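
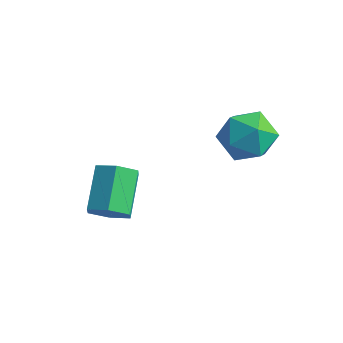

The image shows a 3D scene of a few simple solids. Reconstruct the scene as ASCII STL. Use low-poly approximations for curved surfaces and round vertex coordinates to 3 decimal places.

solid 
facet normal 0.388 -0.731 -0.561
outer loop
vertex -0.414 -4.571 -1.211
vertex -0.664 -4.255 -1.796
vertex -0.016 -4.095 -1.556
endloop
endfacet
facet normal 0.731 -0.125 0.671
outer loop
vertex -0.414 -4.571 -1.211
vertex -0.016 -4.095 -1.556
vertex -1.006 -3.46 -0.359
endloop
endfacet
facet normal 0.731 -0.126 0.671
outer loop
vertex -1.006 -3.46 -0.359
vertex -0.016 -4.095 -1.556
vertex -0.607 -2.984 -0.704
endloop
endfacet
facet normal -0.389 0.732 0.560
outer loop
vertex -1.006 -3.46 -0.359
vertex -0.607 -2.984 -0.704
vertex -1.256 -3.145 -0.944
endloop
endfacet
facet normal 0.388 -0.731 -0.561
outer loop
vertex -0.016 -4.095 -1.556
vertex -0.664 -4.255 -1.796
vertex -0.266 -3.779 -2.141
endloop
endfacet
facet normal 0.851 0.518 -0.084
outer loop
vertex -0.016 -4.095 -1.556
vertex -0.266 -3.779 -2.141
vertex -0.607 -2.984 -0.704
endloop
endfacet
facet normal 0.851 0.519 -0.085
outer loop
vertex -0.607 -2.984 -0.704
vertex -0.266 -3.779 -2.141
vertex -0.858 -2.668 -1.288
endloop
endfacet
facet normal -0.389 0.730 0.562
outer loop
vertex -0.607 -2.984 -0.704
vertex -0.858 -2.668 -1.288
vertex -1.256 -3.145 -0.944
endloop
endfacet
facet normal 0.389 -0.731 -0.560
outer loop
vertex -0.266 -3.779 -2.141
vertex -0.664 -4.255 -1.796
vertex -0.914 -3.94 -2.381
endloop
endfacet
facet normal 0.120 0.644 -0.756
outer loop
vertex -0.266 -3.779 -2.141
vertex -0.914 -3.94 -2.381
vertex -0.858 -2.668 -1.288
endloop
endfacet
facet normal 0.121 0.644 -0.756
outer loop
vertex -0.858 -2.668 -1.288
vertex -0.914 -3.94 -2.381
vertex -1.506 -2.829 -1.529
endloop
endfacet
facet normal -0.390 0.730 0.561
outer loop
vertex -0.858 -2.668 -1.288
vertex -1.506 -2.829 -1.529
vertex -1.256 -3.145 -0.944
endloop
endfacet
facet normal 0.389 -0.732 -0.560
outer loop
vertex -0.914 -3.94 -2.381
vertex -0.664 -4.255 -1.796
vertex -1.313 -4.416 -2.036
endloop
endfacet
facet normal -0.730 0.126 -0.671
outer loop
vertex -0.914 -3.94 -2.381
vertex -1.313 -4.416 -2.036
vertex -1.506 -2.829 -1.529
endloop
endfacet
facet normal -0.731 0.125 -0.671
outer loop
vertex -1.506 -2.829 -1.529
vertex -1.313 -4.416 -2.036
vertex -1.904 -3.305 -1.184
endloop
endfacet
facet normal -0.388 0.731 0.561
outer loop
vertex -1.506 -2.829 -1.529
vertex -1.904 -3.305 -1.184
vertex -1.256 -3.145 -0.944
endloop
endfacet
facet normal 0.389 -0.730 -0.562
outer loop
vertex -1.313 -4.416 -2.036
vertex -0.664 -4.255 -1.796
vertex -1.062 -4.732 -1.452
endloop
endfacet
facet normal -0.851 -0.518 0.085
outer loop
vertex -1.313 -4.416 -2.036
vertex -1.062 -4.732 -1.452
vertex -1.904 -3.305 -1.184
endloop
endfacet
facet normal -0.851 -0.518 0.084
outer loop
vertex -1.904 -3.305 -1.184
vertex -1.062 -4.732 -1.452
vertex -1.654 -3.621 -0.599
endloop
endfacet
facet normal -0.388 0.731 0.561
outer loop
vertex -1.904 -3.305 -1.184
vertex -1.654 -3.621 -0.599
vertex -1.256 -3.145 -0.944
endloop
endfacet
facet normal 0.390 -0.730 -0.561
outer loop
vertex -1.062 -4.732 -1.452
vertex -0.664 -4.255 -1.796
vertex -0.414 -4.571 -1.211
endloop
endfacet
facet normal -0.121 -0.644 0.755
outer loop
vertex -1.062 -4.732 -1.452
vertex -0.414 -4.571 -1.211
vertex -1.654 -3.621 -0.599
endloop
endfacet
facet normal -0.120 -0.644 0.756
outer loop
vertex -1.654 -3.621 -0.599
vertex -0.414 -4.571 -1.211
vertex -1.006 -3.46 -0.359
endloop
endfacet
facet normal -0.389 0.731 0.560
outer loop
vertex -1.654 -3.621 -0.599
vertex -1.006 -3.46 -0.359
vertex -1.256 -3.145 -0.944
endloop
endfacet
facet normal -0.924 -0.127 0.362
outer loop
vertex 0.868 -0.392 0.776
vertex 0.885 -1.307 0.498
vertex 1.194 -1.067 1.371
endloop
endfacet
facet normal -0.571 0.370 0.733
outer loop
vertex 0.868 -0.392 0.776
vertex 1.194 -1.067 1.371
vertex 1.65 -0.228 1.303
endloop
endfacet
facet normal -0.373 0.885 0.279
outer loop
vertex 0.868 -0.392 0.776
vertex 1.65 -0.228 1.303
vertex 1.623 0.049 0.387
endloop
endfacet
facet normal -0.603 0.706 -0.371
outer loop
vertex 0.868 -0.392 0.776
vertex 1.623 0.049 0.387
vertex 1.15 -0.617 -0.11
endloop
endfacet
facet normal -0.944 0.080 -0.321
outer loop
vertex 0.868 -0.392 0.776
vertex 1.15 -0.617 -0.11
vertex 0.885 -1.307 0.498
endloop
endfacet
facet normal 0.020 0.070 0.997
outer loop
vertex 1.65 -0.228 1.303
vertex 1.194 -1.067 1.371
vertex 2.15 -1.043 1.35
endloop
endfacet
facet normal -0.551 -0.734 0.397
outer loop
vertex 1.194 -1.067 1.371
vertex 0.885 -1.307 0.498
vertex 1.677 -1.709 0.853
endloop
endfacet
facet normal -0.584 -0.399 -0.707
outer loop
vertex 0.885 -1.307 0.498
vertex 1.15 -0.617 -0.11
vertex 1.65 -1.432 -0.063
endloop
endfacet
facet normal -0.033 0.613 -0.790
outer loop
vertex 1.15 -0.617 -0.11
vertex 1.623 0.049 0.387
vertex 2.106 -0.593 -0.131
endloop
endfacet
facet normal 0.340 0.903 0.263
outer loop
vertex 1.623 0.049 0.387
vertex 1.65 -0.228 1.303
vertex 2.415 -0.353 0.742
endloop
endfacet
facet normal 0.603 -0.706 0.371
outer loop
vertex 2.432 -1.268 0.464
vertex 2.15 -1.043 1.35
vertex 1.677 -1.709 0.853
endloop
endfacet
facet normal 0.373 -0.885 -0.279
outer loop
vertex 2.432 -1.268 0.464
vertex 1.677 -1.709 0.853
vertex 1.65 -1.432 -0.063
endloop
endfacet
facet normal 0.571 -0.370 -0.733
outer loop
vertex 2.432 -1.268 0.464
vertex 1.65 -1.432 -0.063
vertex 2.106 -0.593 -0.131
endloop
endfacet
facet normal 0.924 0.127 -0.362
outer loop
vertex 2.432 -1.268 0.464
vertex 2.106 -0.593 -0.131
vertex 2.415 -0.353 0.742
endloop
endfacet
facet normal 0.944 -0.080 0.321
outer loop
vertex 2.432 -1.268 0.464
vertex 2.415 -0.353 0.742
vertex 2.15 -1.043 1.35
endloop
endfacet
facet normal 0.033 -0.613 0.790
outer loop
vertex 1.677 -1.709 0.853
vertex 2.15 -1.043 1.35
vertex 1.194 -1.067 1.371
endloop
endfacet
facet normal -0.340 -0.903 -0.263
outer loop
vertex 1.65 -1.432 -0.063
vertex 1.677 -1.709 0.853
vertex 0.885 -1.307 0.498
endloop
endfacet
facet normal -0.020 -0.070 -0.997
outer loop
vertex 2.106 -0.593 -0.131
vertex 1.65 -1.432 -0.063
vertex 1.15 -0.617 -0.11
endloop
endfacet
facet normal 0.551 0.734 -0.397
outer loop
vertex 2.415 -0.353 0.742
vertex 2.106 -0.593 -0.131
vertex 1.623 0.049 0.387
endloop
endfacet
facet normal 0.584 0.399 0.707
outer loop
vertex 2.15 -1.043 1.35
vertex 2.415 -0.353 0.742
vertex 1.65 -0.228 1.303
endloop
endfacet

endsolid


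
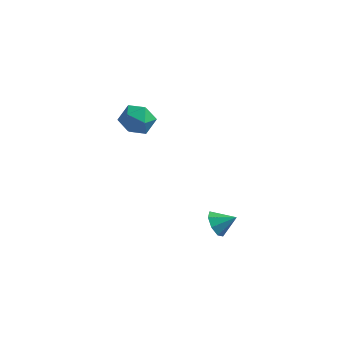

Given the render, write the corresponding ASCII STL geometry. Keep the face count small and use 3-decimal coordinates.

solid 
facet normal -0.506 0.832 0.230
outer loop
vertex -3.666 2.357 0.598
vertex -3.62 2.111 1.587
vertex -2.882 2.676 1.167
endloop
endfacet
facet normal -0.115 0.926 -0.361
outer loop
vertex -3.666 2.357 0.598
vertex -2.882 2.676 1.167
vertex -2.719 2.328 0.222
endloop
endfacet
facet normal -0.320 0.438 -0.840
outer loop
vertex -3.666 2.357 0.598
vertex -2.719 2.328 0.222
vertex -3.356 1.549 0.058
endloop
endfacet
facet normal -0.837 0.043 -0.545
outer loop
vertex -3.666 2.357 0.598
vertex -3.356 1.549 0.058
vertex -3.913 1.415 0.902
endloop
endfacet
facet normal -0.951 0.287 0.116
outer loop
vertex -3.666 2.357 0.598
vertex -3.913 1.415 0.902
vertex -3.62 2.111 1.587
endloop
endfacet
facet normal 0.568 0.799 -0.196
outer loop
vertex -2.719 2.328 0.222
vertex -2.882 2.676 1.167
vertex -2.087 2.065 0.978
endloop
endfacet
facet normal -0.063 0.647 0.759
outer loop
vertex -2.882 2.676 1.167
vertex -3.62 2.111 1.587
vertex -2.644 1.931 1.822
endloop
endfacet
facet normal -0.784 -0.235 0.574
outer loop
vertex -3.62 2.111 1.587
vertex -3.913 1.415 0.902
vertex -3.281 1.152 1.658
endloop
endfacet
facet normal -0.600 -0.628 -0.496
outer loop
vertex -3.913 1.415 0.902
vertex -3.356 1.549 0.058
vertex -3.118 0.804 0.713
endloop
endfacet
facet normal 0.236 0.012 -0.972
outer loop
vertex -3.356 1.549 0.058
vertex -2.719 2.328 0.222
vertex -2.38 1.369 0.293
endloop
endfacet
facet normal 0.837 -0.043 0.545
outer loop
vertex -2.334 1.123 1.282
vertex -2.087 2.065 0.978
vertex -2.644 1.931 1.822
endloop
endfacet
facet normal 0.320 -0.438 0.840
outer loop
vertex -2.334 1.123 1.282
vertex -2.644 1.931 1.822
vertex -3.281 1.152 1.658
endloop
endfacet
facet normal 0.115 -0.926 0.361
outer loop
vertex -2.334 1.123 1.282
vertex -3.281 1.152 1.658
vertex -3.118 0.804 0.713
endloop
endfacet
facet normal 0.506 -0.832 -0.230
outer loop
vertex -2.334 1.123 1.282
vertex -3.118 0.804 0.713
vertex -2.38 1.369 0.293
endloop
endfacet
facet normal 0.951 -0.287 -0.116
outer loop
vertex -2.334 1.123 1.282
vertex -2.38 1.369 0.293
vertex -2.087 2.065 0.978
endloop
endfacet
facet normal 0.600 0.628 0.496
outer loop
vertex -2.644 1.931 1.822
vertex -2.087 2.065 0.978
vertex -2.882 2.676 1.167
endloop
endfacet
facet normal -0.236 -0.012 0.972
outer loop
vertex -3.281 1.152 1.658
vertex -2.644 1.931 1.822
vertex -3.62 2.111 1.587
endloop
endfacet
facet normal -0.568 -0.799 0.196
outer loop
vertex -3.118 0.804 0.713
vertex -3.281 1.152 1.658
vertex -3.913 1.415 0.902
endloop
endfacet
facet normal 0.063 -0.647 -0.759
outer loop
vertex -2.38 1.369 0.293
vertex -3.118 0.804 0.713
vertex -3.356 1.549 0.058
endloop
endfacet
facet normal 0.784 0.235 -0.574
outer loop
vertex -2.087 2.065 0.978
vertex -2.38 1.369 0.293
vertex -2.719 2.328 0.222
endloop
endfacet
facet normal -0.829 -0.237 -0.506
outer loop
vertex 3.627 -4.134 -1.374
vertex 3.202 -3.888 -0.793
vertex 3.493 -3.569 -1.419
endloop
endfacet
facet normal 0.879 0.173 -0.444
outer loop
vertex 3.627 -4.134 -1.374
vertex 3.493 -3.569 -1.419
vertex 4.098 -3.632 -0.247
endloop
endfacet
facet normal -0.830 -0.236 -0.506
outer loop
vertex 3.493 -3.569 -1.419
vertex 3.202 -3.888 -0.793
vertex 3.19 -3.191 -1.098
endloop
endfacet
facet normal 0.619 0.734 -0.280
outer loop
vertex 3.493 -3.569 -1.419
vertex 3.19 -3.191 -1.098
vertex 4.098 -3.632 -0.247
endloop
endfacet
facet normal -0.829 -0.236 -0.507
outer loop
vertex 3.19 -3.191 -1.098
vertex 3.202 -3.888 -0.793
vertex 2.893 -3.221 -0.598
endloop
endfacet
facet normal 0.260 0.942 0.211
outer loop
vertex 3.19 -3.191 -1.098
vertex 2.893 -3.221 -0.598
vertex 4.098 -3.632 -0.247
endloop
endfacet
facet normal -0.829 -0.236 -0.506
outer loop
vertex 2.893 -3.221 -0.598
vertex 3.202 -3.888 -0.793
vertex 2.778 -3.642 -0.213
endloop
endfacet
facet normal 0.014 0.673 0.740
outer loop
vertex 2.893 -3.221 -0.598
vertex 2.778 -3.642 -0.213
vertex 4.098 -3.632 -0.247
endloop
endfacet
facet normal -0.829 -0.236 -0.506
outer loop
vertex 2.778 -3.642 -0.213
vertex 3.202 -3.888 -0.793
vertex 2.911 -4.206 -0.168
endloop
endfacet
facet normal 0.025 0.085 0.996
outer loop
vertex 2.778 -3.642 -0.213
vertex 2.911 -4.206 -0.168
vertex 4.098 -3.632 -0.247
endloop
endfacet
facet normal -0.829 -0.237 -0.506
outer loop
vertex 2.911 -4.206 -0.168
vertex 3.202 -3.888 -0.793
vertex 3.215 -4.584 -0.489
endloop
endfacet
facet normal 0.286 -0.476 0.832
outer loop
vertex 2.911 -4.206 -0.168
vertex 3.215 -4.584 -0.489
vertex 4.098 -3.632 -0.247
endloop
endfacet
facet normal -0.830 -0.236 -0.505
outer loop
vertex 3.215 -4.584 -0.489
vertex 3.202 -3.888 -0.793
vertex 3.511 -4.554 -0.989
endloop
endfacet
facet normal 0.645 -0.684 0.341
outer loop
vertex 3.215 -4.584 -0.489
vertex 3.511 -4.554 -0.989
vertex 4.098 -3.632 -0.247
endloop
endfacet
facet normal -0.829 -0.236 -0.507
outer loop
vertex 3.511 -4.554 -0.989
vertex 3.202 -3.888 -0.793
vertex 3.627 -4.134 -1.374
endloop
endfacet
facet normal 0.890 -0.417 -0.186
outer loop
vertex 3.511 -4.554 -0.989
vertex 3.627 -4.134 -1.374
vertex 4.098 -3.632 -0.247
endloop
endfacet

endsolid


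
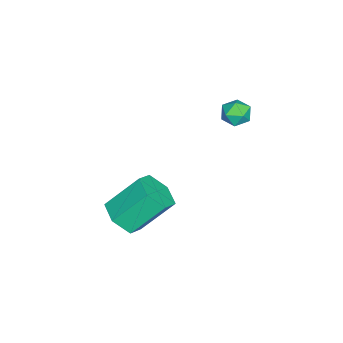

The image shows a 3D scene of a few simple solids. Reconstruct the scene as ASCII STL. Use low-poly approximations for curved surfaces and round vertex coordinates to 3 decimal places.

solid 
facet normal -0.484 0.271 0.832
outer loop
vertex -2.205 1.95 2.257
vertex -2.552 1.312 2.263
vertex -1.918 1.383 2.609
endloop
endfacet
facet normal 0.160 0.578 0.800
outer loop
vertex -2.205 1.95 2.257
vertex -1.918 1.383 2.609
vertex -1.494 1.817 2.211
endloop
endfacet
facet normal 0.193 0.961 0.199
outer loop
vertex -2.205 1.95 2.257
vertex -1.494 1.817 2.211
vertex -1.865 2.014 1.62
endloop
endfacet
facet normal -0.431 0.891 -0.141
outer loop
vertex -2.205 1.95 2.257
vertex -1.865 2.014 1.62
vertex -2.52 1.702 1.652
endloop
endfacet
facet normal -0.849 0.464 0.252
outer loop
vertex -2.205 1.95 2.257
vertex -2.52 1.702 1.652
vertex -2.552 1.312 2.263
endloop
endfacet
facet normal 0.649 0.061 0.758
outer loop
vertex -1.494 1.817 2.211
vertex -1.918 1.383 2.609
vertex -1.4 1.098 2.188
endloop
endfacet
facet normal -0.393 -0.437 0.809
outer loop
vertex -1.918 1.383 2.609
vertex -2.552 1.312 2.263
vertex -2.055 0.786 2.22
endloop
endfacet
facet normal -0.984 -0.124 -0.131
outer loop
vertex -2.552 1.312 2.263
vertex -2.52 1.702 1.652
vertex -2.426 0.983 1.629
endloop
endfacet
facet normal -0.308 0.568 -0.763
outer loop
vertex -2.52 1.702 1.652
vertex -1.865 2.014 1.62
vertex -2.002 1.417 1.231
endloop
endfacet
facet normal 0.701 0.680 -0.214
outer loop
vertex -1.865 2.014 1.62
vertex -1.494 1.817 2.211
vertex -1.368 1.488 1.577
endloop
endfacet
facet normal 0.431 -0.891 0.141
outer loop
vertex -1.715 0.85 1.583
vertex -1.4 1.098 2.188
vertex -2.055 0.786 2.22
endloop
endfacet
facet normal -0.193 -0.961 -0.199
outer loop
vertex -1.715 0.85 1.583
vertex -2.055 0.786 2.22
vertex -2.426 0.983 1.629
endloop
endfacet
facet normal -0.160 -0.578 -0.800
outer loop
vertex -1.715 0.85 1.583
vertex -2.426 0.983 1.629
vertex -2.002 1.417 1.231
endloop
endfacet
facet normal 0.484 -0.271 -0.832
outer loop
vertex -1.715 0.85 1.583
vertex -2.002 1.417 1.231
vertex -1.368 1.488 1.577
endloop
endfacet
facet normal 0.849 -0.464 -0.252
outer loop
vertex -1.715 0.85 1.583
vertex -1.368 1.488 1.577
vertex -1.4 1.098 2.188
endloop
endfacet
facet normal 0.308 -0.568 0.763
outer loop
vertex -2.055 0.786 2.22
vertex -1.4 1.098 2.188
vertex -1.918 1.383 2.609
endloop
endfacet
facet normal -0.701 -0.680 0.214
outer loop
vertex -2.426 0.983 1.629
vertex -2.055 0.786 2.22
vertex -2.552 1.312 2.263
endloop
endfacet
facet normal -0.649 -0.061 -0.758
outer loop
vertex -2.002 1.417 1.231
vertex -2.426 0.983 1.629
vertex -2.52 1.702 1.652
endloop
endfacet
facet normal 0.393 0.437 -0.809
outer loop
vertex -1.368 1.488 1.577
vertex -2.002 1.417 1.231
vertex -1.865 2.014 1.62
endloop
endfacet
facet normal 0.984 0.124 0.131
outer loop
vertex -1.4 1.098 2.188
vertex -1.368 1.488 1.577
vertex -1.494 1.817 2.211
endloop
endfacet
facet normal 0.290 -0.629 -0.721
outer loop
vertex 1.655 -2.927 -3.134
vertex 0.779 -2.731 -3.657
vertex 1.625 -2.15 -3.824
endloop
endfacet
facet normal 0.957 0.213 0.198
outer loop
vertex 1.655 -2.927 -3.134
vertex 1.625 -2.15 -3.824
vertex 1.038 -1.585 -1.599
endloop
endfacet
facet normal 0.957 0.213 0.198
outer loop
vertex 1.038 -1.585 -1.599
vertex 1.625 -2.15 -3.824
vertex 1.008 -0.809 -2.289
endloop
endfacet
facet normal -0.290 0.630 0.721
outer loop
vertex 1.038 -1.585 -1.599
vertex 1.008 -0.809 -2.289
vertex 0.161 -1.389 -2.123
endloop
endfacet
facet normal 0.290 -0.629 -0.721
outer loop
vertex 1.625 -2.15 -3.824
vertex 0.779 -2.731 -3.657
vertex 0.748 -1.954 -4.348
endloop
endfacet
facet normal 0.453 0.754 -0.476
outer loop
vertex 1.625 -2.15 -3.824
vertex 0.748 -1.954 -4.348
vertex 1.008 -0.809 -2.289
endloop
endfacet
facet normal 0.453 0.754 -0.476
outer loop
vertex 1.008 -0.809 -2.289
vertex 0.748 -1.954 -4.348
vertex 0.131 -0.613 -2.813
endloop
endfacet
facet normal -0.290 0.630 0.721
outer loop
vertex 1.008 -0.809 -2.289
vertex 0.131 -0.613 -2.813
vertex 0.161 -1.389 -2.123
endloop
endfacet
facet normal 0.290 -0.629 -0.721
outer loop
vertex 0.748 -1.954 -4.348
vertex 0.779 -2.731 -3.657
vertex -0.098 -2.535 -4.181
endloop
endfacet
facet normal -0.504 0.540 -0.674
outer loop
vertex 0.748 -1.954 -4.348
vertex -0.098 -2.535 -4.181
vertex 0.131 -0.613 -2.813
endloop
endfacet
facet normal -0.503 0.540 -0.674
outer loop
vertex 0.131 -0.613 -2.813
vertex -0.098 -2.535 -4.181
vertex -0.715 -1.193 -2.646
endloop
endfacet
facet normal -0.289 0.630 0.721
outer loop
vertex 0.131 -0.613 -2.813
vertex -0.715 -1.193 -2.646
vertex 0.161 -1.389 -2.123
endloop
endfacet
facet normal 0.290 -0.630 -0.721
outer loop
vertex -0.098 -2.535 -4.181
vertex 0.779 -2.731 -3.657
vertex -0.068 -3.311 -3.491
endloop
endfacet
facet normal -0.957 -0.213 -0.198
outer loop
vertex -0.098 -2.535 -4.181
vertex -0.068 -3.311 -3.491
vertex -0.715 -1.193 -2.646
endloop
endfacet
facet normal -0.957 -0.213 -0.198
outer loop
vertex -0.715 -1.193 -2.646
vertex -0.068 -3.311 -3.491
vertex -0.685 -1.97 -1.956
endloop
endfacet
facet normal -0.290 0.629 0.721
outer loop
vertex -0.715 -1.193 -2.646
vertex -0.685 -1.97 -1.956
vertex 0.161 -1.389 -2.123
endloop
endfacet
facet normal 0.290 -0.630 -0.721
outer loop
vertex -0.068 -3.311 -3.491
vertex 0.779 -2.731 -3.657
vertex 0.809 -3.507 -2.967
endloop
endfacet
facet normal -0.453 -0.754 0.476
outer loop
vertex -0.068 -3.311 -3.491
vertex 0.809 -3.507 -2.967
vertex -0.685 -1.97 -1.956
endloop
endfacet
facet normal -0.453 -0.754 0.476
outer loop
vertex -0.685 -1.97 -1.956
vertex 0.809 -3.507 -2.967
vertex 0.192 -2.166 -1.432
endloop
endfacet
facet normal -0.290 0.629 0.721
outer loop
vertex -0.685 -1.97 -1.956
vertex 0.192 -2.166 -1.432
vertex 0.161 -1.389 -2.123
endloop
endfacet
facet normal 0.289 -0.630 -0.721
outer loop
vertex 0.809 -3.507 -2.967
vertex 0.779 -2.731 -3.657
vertex 1.655 -2.927 -3.134
endloop
endfacet
facet normal 0.503 -0.540 0.674
outer loop
vertex 0.809 -3.507 -2.967
vertex 1.655 -2.927 -3.134
vertex 0.192 -2.166 -1.432
endloop
endfacet
facet normal 0.504 -0.540 0.674
outer loop
vertex 0.192 -2.166 -1.432
vertex 1.655 -2.927 -3.134
vertex 1.038 -1.585 -1.599
endloop
endfacet
facet normal -0.290 0.629 0.721
outer loop
vertex 0.192 -2.166 -1.432
vertex 1.038 -1.585 -1.599
vertex 0.161 -1.389 -2.123
endloop
endfacet

endsolid


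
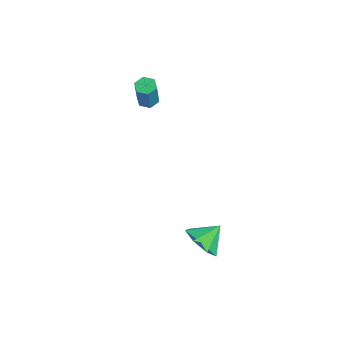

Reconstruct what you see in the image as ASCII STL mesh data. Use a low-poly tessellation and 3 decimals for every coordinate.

solid 
facet normal -0.116 -0.784 -0.610
outer loop
vertex 4.524 -0.38 -4.306
vertex 3.648 -0.562 -3.905
vertex 3.861 0.005 -4.675
endloop
endfacet
facet normal 0.568 0.802 -0.184
outer loop
vertex 4.524 -0.38 -4.306
vertex 3.861 0.005 -4.675
vertex 3.792 0.402 -3.155
endloop
endfacet
facet normal -0.116 -0.784 -0.610
outer loop
vertex 3.861 0.005 -4.675
vertex 3.648 -0.562 -3.905
vertex 3.039 -0.037 -4.464
endloop
endfacet
facet normal -0.115 0.960 -0.256
outer loop
vertex 3.861 0.005 -4.675
vertex 3.039 -0.037 -4.464
vertex 3.792 0.402 -3.155
endloop
endfacet
facet normal -0.117 -0.784 -0.609
outer loop
vertex 3.039 -0.037 -4.464
vertex 3.648 -0.562 -3.905
vertex 2.675 -0.474 -3.832
endloop
endfacet
facet normal -0.660 0.740 0.131
outer loop
vertex 3.039 -0.037 -4.464
vertex 2.675 -0.474 -3.832
vertex 3.792 0.402 -3.155
endloop
endfacet
facet normal -0.117 -0.784 -0.610
outer loop
vertex 2.675 -0.474 -3.832
vertex 3.648 -0.562 -3.905
vertex 3.044 -0.978 -3.255
endloop
endfacet
facet normal -0.658 0.307 0.688
outer loop
vertex 2.675 -0.474 -3.832
vertex 3.044 -0.978 -3.255
vertex 3.792 0.402 -3.155
endloop
endfacet
facet normal -0.116 -0.784 -0.610
outer loop
vertex 3.044 -0.978 -3.255
vertex 3.648 -0.562 -3.905
vertex 3.869 -1.169 -3.167
endloop
endfacet
facet normal -0.109 -0.013 0.994
outer loop
vertex 3.044 -0.978 -3.255
vertex 3.869 -1.169 -3.167
vertex 3.792 0.402 -3.155
endloop
endfacet
facet normal -0.116 -0.784 -0.610
outer loop
vertex 3.869 -1.169 -3.167
vertex 3.648 -0.562 -3.905
vertex 4.527 -0.902 -3.635
endloop
endfacet
facet normal 0.574 0.022 0.819
outer loop
vertex 3.869 -1.169 -3.167
vertex 4.527 -0.902 -3.635
vertex 3.792 0.402 -3.155
endloop
endfacet
facet normal -0.116 -0.784 -0.610
outer loop
vertex 4.527 -0.902 -3.635
vertex 3.648 -0.562 -3.905
vertex 4.524 -0.38 -4.306
endloop
endfacet
facet normal 0.875 0.384 0.295
outer loop
vertex 4.527 -0.902 -3.635
vertex 4.524 -0.38 -4.306
vertex 3.792 0.402 -3.155
endloop
endfacet
facet normal -0.212 0.229 -0.950
outer loop
vertex -1.696 1.147 1.092
vertex -2.127 0.839 1.114
vertex -2.161 1.352 1.245
endloop
endfacet
facet normal 0.433 0.894 0.118
outer loop
vertex -1.696 1.147 1.092
vertex -2.161 1.352 1.245
vertex -1.362 0.788 2.583
endloop
endfacet
facet normal 0.434 0.893 0.118
outer loop
vertex -1.362 0.788 2.583
vertex -2.161 1.352 1.245
vertex -1.826 0.993 2.736
endloop
endfacet
facet normal 0.213 -0.228 0.950
outer loop
vertex -1.362 0.788 2.583
vertex -1.826 0.993 2.736
vertex -1.793 0.481 2.606
endloop
endfacet
facet normal -0.214 0.228 -0.950
outer loop
vertex -2.161 1.352 1.245
vertex -2.127 0.839 1.114
vertex -2.591 1.044 1.268
endloop
endfacet
facet normal -0.543 0.781 0.310
outer loop
vertex -2.161 1.352 1.245
vertex -2.591 1.044 1.268
vertex -1.826 0.993 2.736
endloop
endfacet
facet normal -0.541 0.782 0.309
outer loop
vertex -1.826 0.993 2.736
vertex -2.591 1.044 1.268
vertex -2.257 0.686 2.759
endloop
endfacet
facet normal 0.213 -0.228 0.950
outer loop
vertex -1.826 0.993 2.736
vertex -2.257 0.686 2.759
vertex -1.793 0.481 2.606
endloop
endfacet
facet normal -0.214 0.229 -0.950
outer loop
vertex -2.591 1.044 1.268
vertex -2.127 0.839 1.114
vertex -2.558 0.532 1.137
endloop
endfacet
facet normal -0.975 -0.112 0.192
outer loop
vertex -2.591 1.044 1.268
vertex -2.558 0.532 1.137
vertex -2.257 0.686 2.759
endloop
endfacet
facet normal -0.975 -0.112 0.192
outer loop
vertex -2.257 0.686 2.759
vertex -2.558 0.532 1.137
vertex -2.224 0.173 2.628
endloop
endfacet
facet normal 0.212 -0.229 0.950
outer loop
vertex -2.257 0.686 2.759
vertex -2.224 0.173 2.628
vertex -1.793 0.481 2.606
endloop
endfacet
facet normal -0.213 0.228 -0.950
outer loop
vertex -2.558 0.532 1.137
vertex -2.127 0.839 1.114
vertex -2.094 0.327 0.984
endloop
endfacet
facet normal -0.434 -0.893 -0.118
outer loop
vertex -2.558 0.532 1.137
vertex -2.094 0.327 0.984
vertex -2.224 0.173 2.628
endloop
endfacet
facet normal -0.433 -0.894 -0.118
outer loop
vertex -2.224 0.173 2.628
vertex -2.094 0.327 0.984
vertex -1.759 -0.032 2.475
endloop
endfacet
facet normal 0.212 -0.229 0.950
outer loop
vertex -2.224 0.173 2.628
vertex -1.759 -0.032 2.475
vertex -1.793 0.481 2.606
endloop
endfacet
facet normal -0.213 0.228 -0.950
outer loop
vertex -2.094 0.327 0.984
vertex -2.127 0.839 1.114
vertex -1.663 0.634 0.961
endloop
endfacet
facet normal 0.541 -0.782 -0.310
outer loop
vertex -2.094 0.327 0.984
vertex -1.663 0.634 0.961
vertex -1.759 -0.032 2.475
endloop
endfacet
facet normal 0.543 -0.781 -0.309
outer loop
vertex -1.759 -0.032 2.475
vertex -1.663 0.634 0.961
vertex -1.329 0.276 2.452
endloop
endfacet
facet normal 0.214 -0.228 0.950
outer loop
vertex -1.759 -0.032 2.475
vertex -1.329 0.276 2.452
vertex -1.793 0.481 2.606
endloop
endfacet
facet normal -0.212 0.229 -0.950
outer loop
vertex -1.663 0.634 0.961
vertex -2.127 0.839 1.114
vertex -1.696 1.147 1.092
endloop
endfacet
facet normal 0.975 0.112 -0.192
outer loop
vertex -1.663 0.634 0.961
vertex -1.696 1.147 1.092
vertex -1.329 0.276 2.452
endloop
endfacet
facet normal 0.975 0.112 -0.192
outer loop
vertex -1.329 0.276 2.452
vertex -1.696 1.147 1.092
vertex -1.362 0.788 2.583
endloop
endfacet
facet normal 0.214 -0.229 0.950
outer loop
vertex -1.329 0.276 2.452
vertex -1.362 0.788 2.583
vertex -1.793 0.481 2.606
endloop
endfacet

endsolid


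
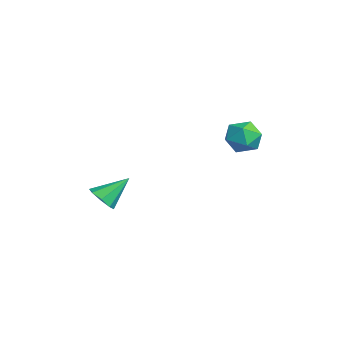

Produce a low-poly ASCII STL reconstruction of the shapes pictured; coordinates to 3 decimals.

solid 
facet normal -0.058 -0.152 0.987
outer loop
vertex -1.874 3.933 3.946
vertex -1.948 3.126 3.817
vertex -1.205 3.46 3.912
endloop
endfacet
facet normal 0.342 0.423 0.839
outer loop
vertex -1.874 3.933 3.946
vertex -1.205 3.46 3.912
vertex -1.208 4.193 3.544
endloop
endfacet
facet normal -0.061 0.881 0.469
outer loop
vertex -1.874 3.933 3.946
vertex -1.208 4.193 3.544
vertex -1.953 4.312 3.223
endloop
endfacet
facet normal -0.709 0.590 0.387
outer loop
vertex -1.874 3.933 3.946
vertex -1.953 4.312 3.223
vertex -2.41 3.652 3.392
endloop
endfacet
facet normal -0.705 -0.048 0.707
outer loop
vertex -1.874 3.933 3.946
vertex -2.41 3.652 3.392
vertex -1.948 3.126 3.817
endloop
endfacet
facet normal 0.881 0.215 0.422
outer loop
vertex -1.208 4.193 3.544
vertex -1.205 3.46 3.912
vertex -0.87 3.548 3.168
endloop
endfacet
facet normal 0.236 -0.713 0.660
outer loop
vertex -1.205 3.46 3.912
vertex -1.948 3.126 3.817
vertex -1.327 2.888 3.337
endloop
endfacet
facet normal -0.812 -0.546 0.207
outer loop
vertex -1.948 3.126 3.817
vertex -2.41 3.652 3.392
vertex -2.072 3.007 3.016
endloop
endfacet
facet normal -0.817 0.486 -0.310
outer loop
vertex -2.41 3.652 3.392
vertex -1.953 4.312 3.223
vertex -2.075 3.74 2.648
endloop
endfacet
facet normal 0.229 0.957 -0.178
outer loop
vertex -1.953 4.312 3.223
vertex -1.208 4.193 3.544
vertex -1.332 4.074 2.743
endloop
endfacet
facet normal 0.709 -0.590 -0.387
outer loop
vertex -1.406 3.267 2.614
vertex -0.87 3.548 3.168
vertex -1.327 2.888 3.337
endloop
endfacet
facet normal 0.061 -0.881 -0.469
outer loop
vertex -1.406 3.267 2.614
vertex -1.327 2.888 3.337
vertex -2.072 3.007 3.016
endloop
endfacet
facet normal -0.342 -0.423 -0.839
outer loop
vertex -1.406 3.267 2.614
vertex -2.072 3.007 3.016
vertex -2.075 3.74 2.648
endloop
endfacet
facet normal 0.058 0.152 -0.987
outer loop
vertex -1.406 3.267 2.614
vertex -2.075 3.74 2.648
vertex -1.332 4.074 2.743
endloop
endfacet
facet normal 0.705 0.048 -0.707
outer loop
vertex -1.406 3.267 2.614
vertex -1.332 4.074 2.743
vertex -0.87 3.548 3.168
endloop
endfacet
facet normal 0.817 -0.486 0.310
outer loop
vertex -1.327 2.888 3.337
vertex -0.87 3.548 3.168
vertex -1.205 3.46 3.912
endloop
endfacet
facet normal -0.229 -0.957 0.178
outer loop
vertex -2.072 3.007 3.016
vertex -1.327 2.888 3.337
vertex -1.948 3.126 3.817
endloop
endfacet
facet normal -0.881 -0.215 -0.422
outer loop
vertex -2.075 3.74 2.648
vertex -2.072 3.007 3.016
vertex -2.41 3.652 3.392
endloop
endfacet
facet normal -0.236 0.713 -0.660
outer loop
vertex -1.332 4.074 2.743
vertex -2.075 3.74 2.648
vertex -1.953 4.312 3.223
endloop
endfacet
facet normal 0.812 0.546 -0.207
outer loop
vertex -0.87 3.548 3.168
vertex -1.332 4.074 2.743
vertex -1.208 4.193 3.544
endloop
endfacet
facet normal 0.094 -0.754 -0.650
outer loop
vertex -2.385 -1.666 0.138
vertex -2.992 -1.527 -0.111
vertex -2.367 -1.33 -0.249
endloop
endfacet
facet normal 0.878 0.340 0.336
outer loop
vertex -2.385 -1.666 0.138
vertex -2.367 -1.33 -0.249
vertex -3.128 -0.433 0.831
endloop
endfacet
facet normal 0.095 -0.755 -0.649
outer loop
vertex -2.367 -1.33 -0.249
vertex -2.992 -1.527 -0.111
vertex -2.715 -1.11 -0.556
endloop
endfacet
facet normal 0.634 0.753 -0.179
outer loop
vertex -2.367 -1.33 -0.249
vertex -2.715 -1.11 -0.556
vertex -3.128 -0.433 0.831
endloop
endfacet
facet normal 0.094 -0.755 -0.649
outer loop
vertex -2.715 -1.11 -0.556
vertex -2.992 -1.527 -0.111
vertex -3.225 -1.135 -0.601
endloop
endfacet
facet normal -0.005 0.898 -0.440
outer loop
vertex -2.715 -1.11 -0.556
vertex -3.225 -1.135 -0.601
vertex -3.128 -0.433 0.831
endloop
endfacet
facet normal 0.093 -0.755 -0.649
outer loop
vertex -3.225 -1.135 -0.601
vertex -2.992 -1.527 -0.111
vertex -3.599 -1.389 -0.359
endloop
endfacet
facet normal -0.660 0.691 -0.294
outer loop
vertex -3.225 -1.135 -0.601
vertex -3.599 -1.389 -0.359
vertex -3.128 -0.433 0.831
endloop
endfacet
facet normal 0.094 -0.754 -0.650
outer loop
vertex -3.599 -1.389 -0.359
vertex -2.992 -1.527 -0.111
vertex -3.617 -1.725 0.028
endloop
endfacet
facet normal -0.952 0.252 0.174
outer loop
vertex -3.599 -1.389 -0.359
vertex -3.617 -1.725 0.028
vertex -3.128 -0.433 0.831
endloop
endfacet
facet normal 0.095 -0.756 -0.648
outer loop
vertex -3.617 -1.725 0.028
vertex -2.992 -1.527 -0.111
vertex -3.269 -1.944 0.335
endloop
endfacet
facet normal -0.708 -0.160 0.688
outer loop
vertex -3.617 -1.725 0.028
vertex -3.269 -1.944 0.335
vertex -3.128 -0.433 0.831
endloop
endfacet
facet normal 0.093 -0.755 -0.649
outer loop
vertex -3.269 -1.944 0.335
vertex -2.992 -1.527 -0.111
vertex -2.759 -1.92 0.38
endloop
endfacet
facet normal -0.069 -0.305 0.950
outer loop
vertex -3.269 -1.944 0.335
vertex -2.759 -1.92 0.38
vertex -3.128 -0.433 0.831
endloop
endfacet
facet normal 0.093 -0.755 -0.649
outer loop
vertex -2.759 -1.92 0.38
vertex -2.992 -1.527 -0.111
vertex -2.385 -1.666 0.138
endloop
endfacet
facet normal 0.587 -0.098 0.804
outer loop
vertex -2.759 -1.92 0.38
vertex -2.385 -1.666 0.138
vertex -3.128 -0.433 0.831
endloop
endfacet

endsolid


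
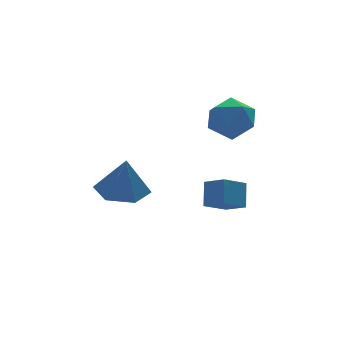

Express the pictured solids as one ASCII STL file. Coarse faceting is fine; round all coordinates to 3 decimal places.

solid 
facet normal -0.045 0.147 -0.988
outer loop
vertex -2.397 2.768 0.394
vertex -3.234 2.241 0.354
vertex -3.272 3.219 0.501
endloop
endfacet
facet normal 0.427 0.691 0.583
outer loop
vertex -2.397 2.768 0.394
vertex -3.272 3.219 0.501
vertex -3.166 2.019 1.846
endloop
endfacet
facet normal -0.045 0.147 -0.988
outer loop
vertex -3.272 3.219 0.501
vertex -3.234 2.241 0.354
vertex -4.109 2.692 0.461
endloop
endfacet
facet normal -0.440 0.652 0.617
outer loop
vertex -3.272 3.219 0.501
vertex -4.109 2.692 0.461
vertex -3.166 2.019 1.846
endloop
endfacet
facet normal -0.045 0.147 -0.988
outer loop
vertex -4.109 2.692 0.461
vertex -3.234 2.241 0.354
vertex -4.072 1.714 0.314
endloop
endfacet
facet normal -0.846 -0.110 0.522
outer loop
vertex -4.109 2.692 0.461
vertex -4.072 1.714 0.314
vertex -3.166 2.019 1.846
endloop
endfacet
facet normal -0.045 0.147 -0.988
outer loop
vertex -4.072 1.714 0.314
vertex -3.234 2.241 0.354
vertex -3.197 1.262 0.207
endloop
endfacet
facet normal -0.384 -0.836 0.393
outer loop
vertex -4.072 1.714 0.314
vertex -3.197 1.262 0.207
vertex -3.166 2.019 1.846
endloop
endfacet
facet normal -0.045 0.147 -0.988
outer loop
vertex -3.197 1.262 0.207
vertex -3.234 2.241 0.354
vertex -2.36 1.79 0.247
endloop
endfacet
facet normal 0.486 -0.797 0.359
outer loop
vertex -3.197 1.262 0.207
vertex -2.36 1.79 0.247
vertex -3.166 2.019 1.846
endloop
endfacet
facet normal -0.045 0.147 -0.988
outer loop
vertex -2.36 1.79 0.247
vertex -3.234 2.241 0.354
vertex -2.397 2.768 0.394
endloop
endfacet
facet normal 0.890 -0.035 0.454
outer loop
vertex -2.36 1.79 0.247
vertex -2.397 2.768 0.394
vertex -3.166 2.019 1.846
endloop
endfacet
facet normal -0.891 0.393 0.225
outer loop
vertex 0.273 2.761 3.168
vertex -0.165 1.997 2.768
vertex 0.067 1.985 3.707
endloop
endfacet
facet normal -0.398 0.592 0.701
outer loop
vertex 0.273 2.761 3.168
vertex 0.067 1.985 3.707
vertex 0.918 2.434 3.811
endloop
endfacet
facet normal 0.124 0.929 0.348
outer loop
vertex 0.273 2.761 3.168
vertex 0.918 2.434 3.811
vertex 1.212 2.723 2.936
endloop
endfacet
facet normal -0.047 0.938 -0.344
outer loop
vertex 0.273 2.761 3.168
vertex 1.212 2.723 2.936
vertex 0.542 2.453 2.291
endloop
endfacet
facet normal -0.675 0.607 -0.420
outer loop
vertex 0.273 2.761 3.168
vertex 0.542 2.453 2.291
vertex -0.165 1.997 2.768
endloop
endfacet
facet normal -0.123 0.003 0.992
outer loop
vertex 0.918 2.434 3.811
vertex 0.067 1.985 3.707
vertex 0.878 1.467 3.809
endloop
endfacet
facet normal -0.921 -0.319 0.223
outer loop
vertex 0.067 1.985 3.707
vertex -0.165 1.997 2.768
vertex 0.208 1.197 3.164
endloop
endfacet
facet normal -0.570 0.025 -0.821
outer loop
vertex -0.165 1.997 2.768
vertex 0.542 2.453 2.291
vertex 0.502 1.486 2.289
endloop
endfacet
facet normal 0.446 0.561 -0.698
outer loop
vertex 0.542 2.453 2.291
vertex 1.212 2.723 2.936
vertex 1.353 1.935 2.393
endloop
endfacet
facet normal 0.723 0.546 0.423
outer loop
vertex 1.212 2.723 2.936
vertex 0.918 2.434 3.811
vertex 1.585 1.923 3.332
endloop
endfacet
facet normal 0.047 -0.938 0.344
outer loop
vertex 1.147 1.159 2.932
vertex 0.878 1.467 3.809
vertex 0.208 1.197 3.164
endloop
endfacet
facet normal -0.124 -0.929 -0.348
outer loop
vertex 1.147 1.159 2.932
vertex 0.208 1.197 3.164
vertex 0.502 1.486 2.289
endloop
endfacet
facet normal 0.398 -0.592 -0.701
outer loop
vertex 1.147 1.159 2.932
vertex 0.502 1.486 2.289
vertex 1.353 1.935 2.393
endloop
endfacet
facet normal 0.891 -0.393 -0.225
outer loop
vertex 1.147 1.159 2.932
vertex 1.353 1.935 2.393
vertex 1.585 1.923 3.332
endloop
endfacet
facet normal 0.675 -0.607 0.420
outer loop
vertex 1.147 1.159 2.932
vertex 1.585 1.923 3.332
vertex 0.878 1.467 3.809
endloop
endfacet
facet normal -0.446 -0.561 0.698
outer loop
vertex 0.208 1.197 3.164
vertex 0.878 1.467 3.809
vertex 0.067 1.985 3.707
endloop
endfacet
facet normal -0.723 -0.546 -0.423
outer loop
vertex 0.502 1.486 2.289
vertex 0.208 1.197 3.164
vertex -0.165 1.997 2.768
endloop
endfacet
facet normal 0.123 -0.003 -0.992
outer loop
vertex 1.353 1.935 2.393
vertex 0.502 1.486 2.289
vertex 0.542 2.453 2.291
endloop
endfacet
facet normal 0.921 0.319 -0.223
outer loop
vertex 1.585 1.923 3.332
vertex 1.353 1.935 2.393
vertex 1.212 2.723 2.936
endloop
endfacet
facet normal 0.570 -0.025 0.821
outer loop
vertex 0.878 1.467 3.809
vertex 1.585 1.923 3.332
vertex 0.918 2.434 3.811
endloop
endfacet
facet normal -0.865 -0.185 0.467
outer loop
vertex 0.558 2.167 0.003
vertex 0.166 2.935 -0.418
vertex 0.245 1.557 -0.819
endloop
endfacet
facet normal 0.409 -0.801 0.439
outer loop
vertex 1.214 1.765 -1.342
vertex 0.558 2.167 0.003
vertex 0.245 1.557 -0.819
endloop
endfacet
facet normal -0.865 -0.185 0.467
outer loop
vertex 0.245 1.557 -0.819
vertex 0.166 2.935 -0.418
vertex -0.147 2.326 -1.24
endloop
endfacet
facet normal -0.292 -0.570 -0.768
outer loop
vertex -0.147 2.326 -1.24
vertex 1.214 1.765 -1.342
vertex 0.245 1.557 -0.819
endloop
endfacet
facet normal 0.292 0.570 0.768
outer loop
vertex 0.558 2.167 0.003
vertex 1.135 3.143 -0.941
vertex 0.166 2.935 -0.418
endloop
endfacet
facet normal 0.408 -0.801 0.438
outer loop
vertex 1.527 2.374 -0.52
vertex 0.558 2.167 0.003
vertex 1.214 1.765 -1.342
endloop
endfacet
facet normal 0.293 0.570 0.768
outer loop
vertex 1.527 2.374 -0.52
vertex 1.135 3.143 -0.941
vertex 0.558 2.167 0.003
endloop
endfacet
facet normal -0.408 0.801 -0.438
outer loop
vertex 0.166 2.935 -0.418
vertex 1.135 3.143 -0.941
vertex -0.147 2.326 -1.24
endloop
endfacet
facet normal -0.293 -0.570 -0.768
outer loop
vertex 0.822 2.533 -1.763
vertex 1.214 1.765 -1.342
vertex -0.147 2.326 -1.24
endloop
endfacet
facet normal -0.408 0.801 -0.439
outer loop
vertex -0.147 2.326 -1.24
vertex 1.135 3.143 -0.941
vertex 0.822 2.533 -1.763
endloop
endfacet
facet normal 0.865 0.186 -0.467
outer loop
vertex 0.822 2.533 -1.763
vertex 1.527 2.374 -0.52
vertex 1.214 1.765 -1.342
endloop
endfacet
facet normal 0.865 0.185 -0.467
outer loop
vertex 1.135 3.143 -0.941
vertex 1.527 2.374 -0.52
vertex 0.822 2.533 -1.763
endloop
endfacet

endsolid


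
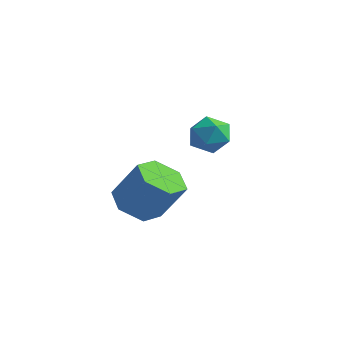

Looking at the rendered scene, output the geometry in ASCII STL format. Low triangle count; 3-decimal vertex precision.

solid 
facet normal -0.514 -0.188 -0.837
outer loop
vertex 0.609 3.441 -3.588
vertex -0.014 2.988 -3.104
vertex -0.109 3.882 -3.246
endloop
endfacet
facet normal 0.335 0.854 -0.398
outer loop
vertex 0.609 3.441 -3.588
vertex -0.109 3.882 -3.246
vertex 1.437 3.744 -2.241
endloop
endfacet
facet normal 0.335 0.854 -0.398
outer loop
vertex 1.437 3.744 -2.241
vertex -0.109 3.882 -3.246
vertex 0.718 4.185 -1.899
endloop
endfacet
facet normal 0.514 0.189 0.837
outer loop
vertex 1.437 3.744 -2.241
vertex 0.718 4.185 -1.899
vertex 0.814 3.292 -1.756
endloop
endfacet
facet normal -0.515 -0.188 -0.837
outer loop
vertex -0.109 3.882 -3.246
vertex -0.014 2.988 -3.104
vertex -0.732 3.429 -2.761
endloop
endfacet
facet normal -0.517 0.847 0.127
outer loop
vertex -0.109 3.882 -3.246
vertex -0.732 3.429 -2.761
vertex 0.718 4.185 -1.899
endloop
endfacet
facet normal -0.516 0.847 0.126
outer loop
vertex 0.718 4.185 -1.899
vertex -0.732 3.429 -2.761
vertex 0.095 3.733 -1.414
endloop
endfacet
facet normal 0.514 0.189 0.837
outer loop
vertex 0.718 4.185 -1.899
vertex 0.095 3.733 -1.414
vertex 0.814 3.292 -1.756
endloop
endfacet
facet normal -0.515 -0.188 -0.836
outer loop
vertex -0.732 3.429 -2.761
vertex -0.014 2.988 -3.104
vertex -0.637 2.536 -2.619
endloop
endfacet
facet normal -0.851 -0.007 0.524
outer loop
vertex -0.732 3.429 -2.761
vertex -0.637 2.536 -2.619
vertex 0.095 3.733 -1.414
endloop
endfacet
facet normal -0.851 -0.008 0.525
outer loop
vertex 0.095 3.733 -1.414
vertex -0.637 2.536 -2.619
vertex 0.191 2.839 -1.272
endloop
endfacet
facet normal 0.514 0.188 0.837
outer loop
vertex 0.095 3.733 -1.414
vertex 0.191 2.839 -1.272
vertex 0.814 3.292 -1.756
endloop
endfacet
facet normal -0.514 -0.189 -0.837
outer loop
vertex -0.637 2.536 -2.619
vertex -0.014 2.988 -3.104
vertex 0.082 2.095 -2.961
endloop
endfacet
facet normal -0.335 -0.854 0.398
outer loop
vertex -0.637 2.536 -2.619
vertex 0.082 2.095 -2.961
vertex 0.191 2.839 -1.272
endloop
endfacet
facet normal -0.335 -0.854 0.398
outer loop
vertex 0.191 2.839 -1.272
vertex 0.082 2.095 -2.961
vertex 0.909 2.398 -1.614
endloop
endfacet
facet normal 0.514 0.188 0.837
outer loop
vertex 0.191 2.839 -1.272
vertex 0.909 2.398 -1.614
vertex 0.814 3.292 -1.756
endloop
endfacet
facet normal -0.514 -0.189 -0.837
outer loop
vertex 0.082 2.095 -2.961
vertex -0.014 2.988 -3.104
vertex 0.705 2.547 -3.446
endloop
endfacet
facet normal 0.516 -0.847 -0.126
outer loop
vertex 0.082 2.095 -2.961
vertex 0.705 2.547 -3.446
vertex 0.909 2.398 -1.614
endloop
endfacet
facet normal 0.517 -0.847 -0.126
outer loop
vertex 0.909 2.398 -1.614
vertex 0.705 2.547 -3.446
vertex 1.532 2.851 -2.099
endloop
endfacet
facet normal 0.515 0.188 0.837
outer loop
vertex 0.909 2.398 -1.614
vertex 1.532 2.851 -2.099
vertex 0.814 3.292 -1.756
endloop
endfacet
facet normal -0.514 -0.188 -0.837
outer loop
vertex 0.705 2.547 -3.446
vertex -0.014 2.988 -3.104
vertex 0.609 3.441 -3.588
endloop
endfacet
facet normal 0.851 0.008 -0.525
outer loop
vertex 0.705 2.547 -3.446
vertex 0.609 3.441 -3.588
vertex 1.532 2.851 -2.099
endloop
endfacet
facet normal 0.851 0.007 -0.525
outer loop
vertex 1.532 2.851 -2.099
vertex 0.609 3.441 -3.588
vertex 1.437 3.744 -2.241
endloop
endfacet
facet normal 0.515 0.188 0.836
outer loop
vertex 1.532 2.851 -2.099
vertex 1.437 3.744 -2.241
vertex 0.814 3.292 -1.756
endloop
endfacet
facet normal -0.784 0.377 0.493
outer loop
vertex 2.381 2.81 0.934
vertex 2.825 3.014 1.484
vertex 2.695 3.475 0.925
endloop
endfacet
facet normal -0.885 0.415 -0.213
outer loop
vertex 2.381 2.81 0.934
vertex 2.695 3.475 0.925
vertex 2.658 3.078 0.306
endloop
endfacet
facet normal -0.844 -0.246 -0.477
outer loop
vertex 2.381 2.81 0.934
vertex 2.658 3.078 0.306
vertex 2.764 2.371 0.483
endloop
endfacet
facet normal -0.718 -0.693 0.064
outer loop
vertex 2.381 2.81 0.934
vertex 2.764 2.371 0.483
vertex 2.867 2.332 1.211
endloop
endfacet
facet normal -0.681 -0.308 0.664
outer loop
vertex 2.381 2.81 0.934
vertex 2.867 2.332 1.211
vertex 2.825 3.014 1.484
endloop
endfacet
facet normal -0.350 0.798 -0.491
outer loop
vertex 2.658 3.078 0.306
vertex 2.695 3.475 0.925
vertex 3.273 3.448 0.469
endloop
endfacet
facet normal -0.189 0.736 0.651
outer loop
vertex 2.695 3.475 0.925
vertex 2.825 3.014 1.484
vertex 3.376 3.409 1.197
endloop
endfacet
facet normal -0.022 -0.373 0.928
outer loop
vertex 2.825 3.014 1.484
vertex 2.867 2.332 1.211
vertex 3.482 2.702 1.374
endloop
endfacet
facet normal -0.080 -0.996 -0.042
outer loop
vertex 2.867 2.332 1.211
vertex 2.764 2.371 0.483
vertex 3.445 2.305 0.755
endloop
endfacet
facet normal -0.283 -0.273 -0.919
outer loop
vertex 2.764 2.371 0.483
vertex 2.658 3.078 0.306
vertex 3.315 2.766 0.196
endloop
endfacet
facet normal 0.718 0.693 -0.064
outer loop
vertex 3.759 2.97 0.746
vertex 3.273 3.448 0.469
vertex 3.376 3.409 1.197
endloop
endfacet
facet normal 0.844 0.246 0.477
outer loop
vertex 3.759 2.97 0.746
vertex 3.376 3.409 1.197
vertex 3.482 2.702 1.374
endloop
endfacet
facet normal 0.885 -0.415 0.213
outer loop
vertex 3.759 2.97 0.746
vertex 3.482 2.702 1.374
vertex 3.445 2.305 0.755
endloop
endfacet
facet normal 0.784 -0.377 -0.493
outer loop
vertex 3.759 2.97 0.746
vertex 3.445 2.305 0.755
vertex 3.315 2.766 0.196
endloop
endfacet
facet normal 0.681 0.308 -0.664
outer loop
vertex 3.759 2.97 0.746
vertex 3.315 2.766 0.196
vertex 3.273 3.448 0.469
endloop
endfacet
facet normal 0.080 0.996 0.042
outer loop
vertex 3.376 3.409 1.197
vertex 3.273 3.448 0.469
vertex 2.695 3.475 0.925
endloop
endfacet
facet normal 0.283 0.273 0.919
outer loop
vertex 3.482 2.702 1.374
vertex 3.376 3.409 1.197
vertex 2.825 3.014 1.484
endloop
endfacet
facet normal 0.350 -0.798 0.491
outer loop
vertex 3.445 2.305 0.755
vertex 3.482 2.702 1.374
vertex 2.867 2.332 1.211
endloop
endfacet
facet normal 0.189 -0.736 -0.651
outer loop
vertex 3.315 2.766 0.196
vertex 3.445 2.305 0.755
vertex 2.764 2.371 0.483
endloop
endfacet
facet normal 0.022 0.373 -0.928
outer loop
vertex 3.273 3.448 0.469
vertex 3.315 2.766 0.196
vertex 2.658 3.078 0.306
endloop
endfacet

endsolid


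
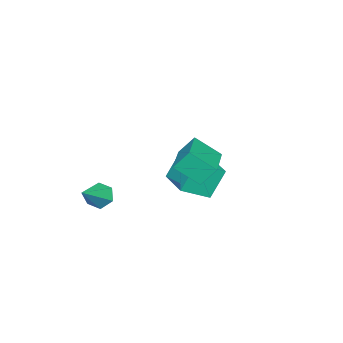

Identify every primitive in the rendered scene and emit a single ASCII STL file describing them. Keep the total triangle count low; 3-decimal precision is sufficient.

solid 
facet normal -0.842 0.037 -0.539
outer loop
vertex 3.238 -2.166 -4.187
vertex 2.857 -2.429 -3.61
vertex 2.943 -1.699 -3.694
endloop
endfacet
facet normal 0.642 0.710 -0.289
outer loop
vertex 3.238 -2.166 -4.187
vertex 2.943 -1.699 -3.694
vertex 4.263 -2.491 -2.71
endloop
endfacet
facet normal -0.842 0.037 -0.539
outer loop
vertex 2.943 -1.699 -3.694
vertex 2.857 -2.429 -3.61
vertex 2.562 -1.963 -3.117
endloop
endfacet
facet normal 0.149 0.858 0.491
outer loop
vertex 2.943 -1.699 -3.694
vertex 2.562 -1.963 -3.117
vertex 4.263 -2.491 -2.71
endloop
endfacet
facet normal -0.842 0.037 -0.538
outer loop
vertex 2.562 -1.963 -3.117
vertex 2.857 -2.429 -3.61
vertex 2.476 -2.693 -3.032
endloop
endfacet
facet normal -0.191 0.136 0.972
outer loop
vertex 2.562 -1.963 -3.117
vertex 2.476 -2.693 -3.032
vertex 4.263 -2.491 -2.71
endloop
endfacet
facet normal -0.842 0.037 -0.538
outer loop
vertex 2.476 -2.693 -3.032
vertex 2.857 -2.429 -3.61
vertex 2.771 -3.159 -3.525
endloop
endfacet
facet normal -0.038 -0.737 0.674
outer loop
vertex 2.476 -2.693 -3.032
vertex 2.771 -3.159 -3.525
vertex 4.263 -2.491 -2.71
endloop
endfacet
facet normal -0.841 0.036 -0.539
outer loop
vertex 2.771 -3.159 -3.525
vertex 2.857 -2.429 -3.61
vertex 3.152 -2.896 -4.102
endloop
endfacet
facet normal 0.453 -0.885 -0.104
outer loop
vertex 2.771 -3.159 -3.525
vertex 3.152 -2.896 -4.102
vertex 4.263 -2.491 -2.71
endloop
endfacet
facet normal -0.841 0.036 -0.539
outer loop
vertex 3.152 -2.896 -4.102
vertex 2.857 -2.429 -3.61
vertex 3.238 -2.166 -4.187
endloop
endfacet
facet normal 0.794 -0.162 -0.586
outer loop
vertex 3.152 -2.896 -4.102
vertex 3.238 -2.166 -4.187
vertex 4.263 -2.491 -2.71
endloop
endfacet
facet normal -0.919 -0.378 -0.110
outer loop
vertex 1.628 0.889 -0.506
vertex 1.271 1.496 0.391
vertex 1.265 2.04 -1.43
endloop
endfacet
facet normal 0.313 -0.533 -0.786
outer loop
vertex 3.269 2.864 -1.191
vertex 1.628 0.889 -0.506
vertex 1.265 2.04 -1.43
endloop
endfacet
facet normal -0.919 -0.378 -0.110
outer loop
vertex 1.265 2.04 -1.43
vertex 1.271 1.496 0.391
vertex 0.908 2.647 -0.533
endloop
endfacet
facet normal -0.239 0.757 -0.608
outer loop
vertex 0.908 2.647 -0.533
vertex 3.269 2.864 -1.191
vertex 1.265 2.04 -1.43
endloop
endfacet
facet normal 0.239 -0.757 0.608
outer loop
vertex 1.628 0.889 -0.506
vertex 3.275 2.32 0.63
vertex 1.271 1.496 0.391
endloop
endfacet
facet normal 0.313 -0.533 -0.786
outer loop
vertex 3.632 1.713 -0.267
vertex 1.628 0.889 -0.506
vertex 3.269 2.864 -1.191
endloop
endfacet
facet normal 0.239 -0.757 0.608
outer loop
vertex 3.632 1.713 -0.267
vertex 3.275 2.32 0.63
vertex 1.628 0.889 -0.506
endloop
endfacet
facet normal -0.313 0.533 0.786
outer loop
vertex 1.271 1.496 0.391
vertex 3.275 2.32 0.63
vertex 0.908 2.647 -0.533
endloop
endfacet
facet normal -0.239 0.757 -0.608
outer loop
vertex 2.912 3.471 -0.294
vertex 3.269 2.864 -1.191
vertex 0.908 2.647 -0.533
endloop
endfacet
facet normal -0.313 0.533 0.786
outer loop
vertex 0.908 2.647 -0.533
vertex 3.275 2.32 0.63
vertex 2.912 3.471 -0.294
endloop
endfacet
facet normal 0.919 0.378 0.110
outer loop
vertex 2.912 3.471 -0.294
vertex 3.632 1.713 -0.267
vertex 3.269 2.864 -1.191
endloop
endfacet
facet normal 0.919 0.378 0.110
outer loop
vertex 3.275 2.32 0.63
vertex 3.632 1.713 -0.267
vertex 2.912 3.471 -0.294
endloop
endfacet
facet normal -0.650 0.608 -0.455
outer loop
vertex -3.224 -0.093 -3.494
vertex -1.924 1.395 -3.364
vertex -2.563 -0.536 -5.03
endloop
endfacet
facet normal -0.657 -0.751 -0.066
outer loop
vertex -1.516 -1.515 -4.296
vertex -3.224 -0.093 -3.494
vertex -2.563 -0.536 -5.03
endloop
endfacet
facet normal -0.650 0.608 -0.455
outer loop
vertex -2.563 -0.536 -5.03
vertex -1.924 1.395 -3.364
vertex -1.263 0.952 -4.899
endloop
endfacet
facet normal 0.383 -0.256 -0.888
outer loop
vertex -1.263 0.952 -4.899
vertex -1.516 -1.515 -4.296
vertex -2.563 -0.536 -5.03
endloop
endfacet
facet normal -0.382 0.257 0.888
outer loop
vertex -3.224 -0.093 -3.494
vertex -0.877 0.416 -2.63
vertex -1.924 1.395 -3.364
endloop
endfacet
facet normal -0.657 -0.751 -0.066
outer loop
vertex -2.177 -1.072 -2.761
vertex -3.224 -0.093 -3.494
vertex -1.516 -1.515 -4.296
endloop
endfacet
facet normal -0.382 0.256 0.888
outer loop
vertex -2.177 -1.072 -2.761
vertex -0.877 0.416 -2.63
vertex -3.224 -0.093 -3.494
endloop
endfacet
facet normal 0.656 0.751 0.066
outer loop
vertex -1.924 1.395 -3.364
vertex -0.877 0.416 -2.63
vertex -1.263 0.952 -4.899
endloop
endfacet
facet normal 0.382 -0.256 -0.888
outer loop
vertex -0.216 -0.027 -4.166
vertex -1.516 -1.515 -4.296
vertex -1.263 0.952 -4.899
endloop
endfacet
facet normal 0.657 0.751 0.066
outer loop
vertex -1.263 0.952 -4.899
vertex -0.877 0.416 -2.63
vertex -0.216 -0.027 -4.166
endloop
endfacet
facet normal 0.650 -0.608 0.455
outer loop
vertex -0.216 -0.027 -4.166
vertex -2.177 -1.072 -2.761
vertex -1.516 -1.515 -4.296
endloop
endfacet
facet normal 0.650 -0.608 0.455
outer loop
vertex -0.877 0.416 -2.63
vertex -2.177 -1.072 -2.761
vertex -0.216 -0.027 -4.166
endloop
endfacet

endsolid


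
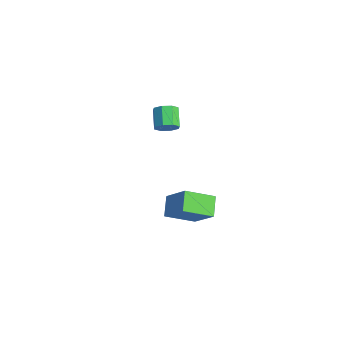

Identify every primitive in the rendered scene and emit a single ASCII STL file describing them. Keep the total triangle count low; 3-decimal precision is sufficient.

solid 
facet normal 0.776 -0.334 -0.535
outer loop
vertex -1.6 1.495 2.983
vertex -2.0 1.356 2.49
vertex -1.653 1.876 2.668
endloop
endfacet
facet normal 0.622 0.549 0.559
outer loop
vertex -1.6 1.495 2.983
vertex -1.653 1.876 2.668
vertex -2.5 1.883 3.604
endloop
endfacet
facet normal 0.622 0.550 0.558
outer loop
vertex -2.5 1.883 3.604
vertex -1.653 1.876 2.668
vertex -2.553 2.264 3.288
endloop
endfacet
facet normal -0.776 0.335 0.534
outer loop
vertex -2.5 1.883 3.604
vertex -2.553 2.264 3.288
vertex -2.9 1.744 3.11
endloop
endfacet
facet normal 0.776 -0.334 -0.535
outer loop
vertex -1.653 1.876 2.668
vertex -2.0 1.356 2.49
vertex -1.909 1.953 2.249
endloop
endfacet
facet normal 0.365 0.930 -0.052
outer loop
vertex -1.653 1.876 2.668
vertex -1.909 1.953 2.249
vertex -2.553 2.264 3.288
endloop
endfacet
facet normal 0.365 0.930 -0.052
outer loop
vertex -2.553 2.264 3.288
vertex -1.909 1.953 2.249
vertex -2.809 2.341 2.869
endloop
endfacet
facet normal -0.776 0.334 0.535
outer loop
vertex -2.553 2.264 3.288
vertex -2.809 2.341 2.869
vertex -2.9 1.744 3.11
endloop
endfacet
facet normal 0.777 -0.334 -0.534
outer loop
vertex -1.909 1.953 2.249
vertex -2.0 1.356 2.49
vertex -2.218 1.68 1.97
endloop
endfacet
facet normal -0.106 0.767 -0.633
outer loop
vertex -1.909 1.953 2.249
vertex -2.218 1.68 1.97
vertex -2.809 2.341 2.869
endloop
endfacet
facet normal -0.107 0.766 -0.634
outer loop
vertex -2.809 2.341 2.869
vertex -2.218 1.68 1.97
vertex -3.118 2.068 2.591
endloop
endfacet
facet normal -0.776 0.334 0.535
outer loop
vertex -2.809 2.341 2.869
vertex -3.118 2.068 2.591
vertex -2.9 1.744 3.11
endloop
endfacet
facet normal 0.776 -0.335 -0.534
outer loop
vertex -2.218 1.68 1.97
vertex -2.0 1.356 2.49
vertex -2.4 1.217 1.996
endloop
endfacet
facet normal -0.515 0.155 -0.843
outer loop
vertex -2.218 1.68 1.97
vertex -2.4 1.217 1.996
vertex -3.118 2.068 2.591
endloop
endfacet
facet normal -0.515 0.155 -0.843
outer loop
vertex -3.118 2.068 2.591
vertex -2.4 1.217 1.996
vertex -3.3 1.605 2.617
endloop
endfacet
facet normal -0.776 0.335 0.535
outer loop
vertex -3.118 2.068 2.591
vertex -3.3 1.605 2.617
vertex -2.9 1.744 3.11
endloop
endfacet
facet normal 0.776 -0.335 -0.534
outer loop
vertex -2.4 1.217 1.996
vertex -2.0 1.356 2.49
vertex -2.347 0.836 2.312
endloop
endfacet
facet normal -0.622 -0.549 -0.558
outer loop
vertex -2.4 1.217 1.996
vertex -2.347 0.836 2.312
vertex -3.3 1.605 2.617
endloop
endfacet
facet normal -0.622 -0.549 -0.559
outer loop
vertex -3.3 1.605 2.617
vertex -2.347 0.836 2.312
vertex -3.247 1.224 2.932
endloop
endfacet
facet normal -0.776 0.334 0.535
outer loop
vertex -3.3 1.605 2.617
vertex -3.247 1.224 2.932
vertex -2.9 1.744 3.11
endloop
endfacet
facet normal 0.776 -0.334 -0.535
outer loop
vertex -2.347 0.836 2.312
vertex -2.0 1.356 2.49
vertex -2.091 0.759 2.731
endloop
endfacet
facet normal -0.365 -0.930 0.052
outer loop
vertex -2.347 0.836 2.312
vertex -2.091 0.759 2.731
vertex -3.247 1.224 2.932
endloop
endfacet
facet normal -0.365 -0.930 0.052
outer loop
vertex -3.247 1.224 2.932
vertex -2.091 0.759 2.731
vertex -2.991 1.147 3.351
endloop
endfacet
facet normal -0.776 0.334 0.535
outer loop
vertex -3.247 1.224 2.932
vertex -2.991 1.147 3.351
vertex -2.9 1.744 3.11
endloop
endfacet
facet normal 0.776 -0.334 -0.535
outer loop
vertex -2.091 0.759 2.731
vertex -2.0 1.356 2.49
vertex -1.782 1.032 3.009
endloop
endfacet
facet normal 0.106 -0.766 0.634
outer loop
vertex -2.091 0.759 2.731
vertex -1.782 1.032 3.009
vertex -2.991 1.147 3.351
endloop
endfacet
facet normal 0.106 -0.767 0.633
outer loop
vertex -2.991 1.147 3.351
vertex -1.782 1.032 3.009
vertex -2.682 1.42 3.63
endloop
endfacet
facet normal -0.777 0.334 0.534
outer loop
vertex -2.991 1.147 3.351
vertex -2.682 1.42 3.63
vertex -2.9 1.744 3.11
endloop
endfacet
facet normal 0.776 -0.335 -0.535
outer loop
vertex -1.782 1.032 3.009
vertex -2.0 1.356 2.49
vertex -1.6 1.495 2.983
endloop
endfacet
facet normal 0.515 -0.155 0.843
outer loop
vertex -1.782 1.032 3.009
vertex -1.6 1.495 2.983
vertex -2.682 1.42 3.63
endloop
endfacet
facet normal 0.515 -0.155 0.843
outer loop
vertex -2.682 1.42 3.63
vertex -1.6 1.495 2.983
vertex -2.5 1.883 3.604
endloop
endfacet
facet normal -0.776 0.335 0.534
outer loop
vertex -2.682 1.42 3.63
vertex -2.5 1.883 3.604
vertex -2.9 1.744 3.11
endloop
endfacet
facet normal -0.667 -0.200 -0.718
outer loop
vertex 2.314 -0.846 1.697
vertex 2.675 0.567 0.968
vertex 3.118 -1.362 1.094
endloop
endfacet
facet normal -0.221 -0.867 0.447
outer loop
vertex 4.305 -1.007 2.372
vertex 2.314 -0.846 1.697
vertex 3.118 -1.362 1.094
endloop
endfacet
facet normal -0.667 -0.200 -0.718
outer loop
vertex 3.118 -1.362 1.094
vertex 2.675 0.567 0.968
vertex 3.479 0.051 0.365
endloop
endfacet
facet normal 0.711 -0.457 -0.534
outer loop
vertex 3.479 0.051 0.365
vertex 4.305 -1.007 2.372
vertex 3.118 -1.362 1.094
endloop
endfacet
facet normal -0.711 0.457 0.534
outer loop
vertex 2.314 -0.846 1.697
vertex 3.862 0.922 2.246
vertex 2.675 0.567 0.968
endloop
endfacet
facet normal -0.221 -0.867 0.447
outer loop
vertex 3.501 -0.491 2.975
vertex 2.314 -0.846 1.697
vertex 4.305 -1.007 2.372
endloop
endfacet
facet normal -0.711 0.457 0.534
outer loop
vertex 3.501 -0.491 2.975
vertex 3.862 0.922 2.246
vertex 2.314 -0.846 1.697
endloop
endfacet
facet normal 0.221 0.867 -0.447
outer loop
vertex 2.675 0.567 0.968
vertex 3.862 0.922 2.246
vertex 3.479 0.051 0.365
endloop
endfacet
facet normal 0.711 -0.457 -0.534
outer loop
vertex 4.666 0.406 1.643
vertex 4.305 -1.007 2.372
vertex 3.479 0.051 0.365
endloop
endfacet
facet normal 0.221 0.867 -0.447
outer loop
vertex 3.479 0.051 0.365
vertex 3.862 0.922 2.246
vertex 4.666 0.406 1.643
endloop
endfacet
facet normal 0.667 0.200 0.718
outer loop
vertex 4.666 0.406 1.643
vertex 3.501 -0.491 2.975
vertex 4.305 -1.007 2.372
endloop
endfacet
facet normal 0.667 0.200 0.718
outer loop
vertex 3.862 0.922 2.246
vertex 3.501 -0.491 2.975
vertex 4.666 0.406 1.643
endloop
endfacet

endsolid


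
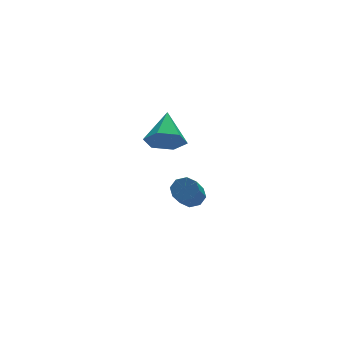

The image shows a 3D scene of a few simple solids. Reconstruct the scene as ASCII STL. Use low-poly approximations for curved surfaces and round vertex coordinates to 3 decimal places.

solid 
facet normal -0.391 -0.767 -0.508
outer loop
vertex -1.348 -3.248 2.132
vertex -1.894 -3.533 2.983
vertex -2.311 -2.862 2.291
endloop
endfacet
facet normal 0.228 0.799 -0.556
outer loop
vertex -1.348 -3.248 2.132
vertex -2.311 -2.862 2.291
vertex -1.126 -2.027 3.977
endloop
endfacet
facet normal -0.392 -0.767 -0.508
outer loop
vertex -2.311 -2.862 2.291
vertex -1.894 -3.533 2.983
vertex -2.857 -3.146 3.142
endloop
endfacet
facet normal -0.524 0.850 -0.053
outer loop
vertex -2.311 -2.862 2.291
vertex -2.857 -3.146 3.142
vertex -1.126 -2.027 3.977
endloop
endfacet
facet normal -0.392 -0.767 -0.507
outer loop
vertex -2.857 -3.146 3.142
vertex -1.894 -3.533 2.983
vertex -2.439 -3.817 3.834
endloop
endfacet
facet normal -0.588 0.374 0.718
outer loop
vertex -2.857 -3.146 3.142
vertex -2.439 -3.817 3.834
vertex -1.126 -2.027 3.977
endloop
endfacet
facet normal -0.392 -0.768 -0.507
outer loop
vertex -2.439 -3.817 3.834
vertex -1.894 -3.533 2.983
vertex -1.476 -4.203 3.675
endloop
endfacet
facet normal 0.101 -0.153 0.983
outer loop
vertex -2.439 -3.817 3.834
vertex -1.476 -4.203 3.675
vertex -1.126 -2.027 3.977
endloop
endfacet
facet normal -0.391 -0.768 -0.507
outer loop
vertex -1.476 -4.203 3.675
vertex -1.894 -3.533 2.983
vertex -0.93 -3.919 2.824
endloop
endfacet
facet normal 0.853 -0.204 0.480
outer loop
vertex -1.476 -4.203 3.675
vertex -0.93 -3.919 2.824
vertex -1.126 -2.027 3.977
endloop
endfacet
facet normal -0.391 -0.767 -0.508
outer loop
vertex -0.93 -3.919 2.824
vertex -1.894 -3.533 2.983
vertex -1.348 -3.248 2.132
endloop
endfacet
facet normal 0.917 0.272 -0.290
outer loop
vertex -0.93 -3.919 2.824
vertex -1.348 -3.248 2.132
vertex -1.126 -2.027 3.977
endloop
endfacet
facet normal 0.459 0.540 -0.706
outer loop
vertex 1.358 0.333 -3.056
vertex 1.042 -0.084 -3.58
vertex 0.858 0.538 -3.224
endloop
endfacet
facet normal 0.096 0.760 0.643
outer loop
vertex 1.358 0.333 -3.056
vertex 0.858 0.538 -3.224
vertex 0.514 -0.659 -1.757
endloop
endfacet
facet normal 0.096 0.760 0.643
outer loop
vertex 0.514 -0.659 -1.757
vertex 0.858 0.538 -3.224
vertex 0.013 -0.454 -1.925
endloop
endfacet
facet normal -0.458 -0.539 0.707
outer loop
vertex 0.514 -0.659 -1.757
vertex 0.013 -0.454 -1.925
vertex 0.198 -1.076 -2.28
endloop
endfacet
facet normal 0.460 0.540 -0.705
outer loop
vertex 0.858 0.538 -3.224
vertex 1.042 -0.084 -3.58
vertex 0.466 0.379 -3.601
endloop
endfacet
facet normal -0.557 0.794 0.244
outer loop
vertex 0.858 0.538 -3.224
vertex 0.466 0.379 -3.601
vertex 0.013 -0.454 -1.925
endloop
endfacet
facet normal -0.556 0.794 0.244
outer loop
vertex 0.013 -0.454 -1.925
vertex 0.466 0.379 -3.601
vertex -0.379 -0.613 -2.301
endloop
endfacet
facet normal -0.459 -0.539 0.706
outer loop
vertex 0.013 -0.454 -1.925
vertex -0.379 -0.613 -2.301
vertex 0.198 -1.076 -2.28
endloop
endfacet
facet normal 0.459 0.539 -0.706
outer loop
vertex 0.466 0.379 -3.601
vertex 1.042 -0.084 -3.58
vertex 0.411 -0.051 -3.965
endloop
endfacet
facet normal -0.883 0.364 -0.296
outer loop
vertex 0.466 0.379 -3.601
vertex 0.411 -0.051 -3.965
vertex -0.379 -0.613 -2.301
endloop
endfacet
facet normal -0.883 0.362 -0.297
outer loop
vertex -0.379 -0.613 -2.301
vertex 0.411 -0.051 -3.965
vertex -0.433 -1.043 -2.665
endloop
endfacet
facet normal -0.459 -0.540 0.706
outer loop
vertex -0.379 -0.613 -2.301
vertex -0.433 -1.043 -2.665
vertex 0.198 -1.076 -2.28
endloop
endfacet
facet normal 0.459 0.538 -0.707
outer loop
vertex 0.411 -0.051 -3.965
vertex 1.042 -0.084 -3.58
vertex 0.726 -0.501 -4.103
endloop
endfacet
facet normal -0.693 -0.281 -0.664
outer loop
vertex 0.411 -0.051 -3.965
vertex 0.726 -0.501 -4.103
vertex -0.433 -1.043 -2.665
endloop
endfacet
facet normal -0.693 -0.280 -0.664
outer loop
vertex -0.433 -1.043 -2.665
vertex 0.726 -0.501 -4.103
vertex -0.118 -1.493 -2.804
endloop
endfacet
facet normal -0.459 -0.539 0.706
outer loop
vertex -0.433 -1.043 -2.665
vertex -0.118 -1.493 -2.804
vertex 0.198 -1.076 -2.28
endloop
endfacet
facet normal 0.458 0.539 -0.707
outer loop
vertex 0.726 -0.501 -4.103
vertex 1.042 -0.084 -3.58
vertex 1.227 -0.706 -3.935
endloop
endfacet
facet normal -0.096 -0.760 -0.643
outer loop
vertex 0.726 -0.501 -4.103
vertex 1.227 -0.706 -3.935
vertex -0.118 -1.493 -2.804
endloop
endfacet
facet normal -0.096 -0.760 -0.643
outer loop
vertex -0.118 -1.493 -2.804
vertex 1.227 -0.706 -3.935
vertex 0.382 -1.698 -2.636
endloop
endfacet
facet normal -0.459 -0.540 0.706
outer loop
vertex -0.118 -1.493 -2.804
vertex 0.382 -1.698 -2.636
vertex 0.198 -1.076 -2.28
endloop
endfacet
facet normal 0.459 0.539 -0.706
outer loop
vertex 1.227 -0.706 -3.935
vertex 1.042 -0.084 -3.58
vertex 1.619 -0.547 -3.559
endloop
endfacet
facet normal 0.557 -0.794 -0.244
outer loop
vertex 1.227 -0.706 -3.935
vertex 1.619 -0.547 -3.559
vertex 0.382 -1.698 -2.636
endloop
endfacet
facet normal 0.557 -0.794 -0.244
outer loop
vertex 0.382 -1.698 -2.636
vertex 1.619 -0.547 -3.559
vertex 0.774 -1.539 -2.259
endloop
endfacet
facet normal -0.460 -0.540 0.705
outer loop
vertex 0.382 -1.698 -2.636
vertex 0.774 -1.539 -2.259
vertex 0.198 -1.076 -2.28
endloop
endfacet
facet normal 0.459 0.540 -0.706
outer loop
vertex 1.619 -0.547 -3.559
vertex 1.042 -0.084 -3.58
vertex 1.673 -0.117 -3.195
endloop
endfacet
facet normal 0.883 -0.363 0.297
outer loop
vertex 1.619 -0.547 -3.559
vertex 1.673 -0.117 -3.195
vertex 0.774 -1.539 -2.259
endloop
endfacet
facet normal 0.883 -0.364 0.296
outer loop
vertex 0.774 -1.539 -2.259
vertex 1.673 -0.117 -3.195
vertex 0.829 -1.109 -1.895
endloop
endfacet
facet normal -0.459 -0.539 0.706
outer loop
vertex 0.774 -1.539 -2.259
vertex 0.829 -1.109 -1.895
vertex 0.198 -1.076 -2.28
endloop
endfacet
facet normal 0.459 0.539 -0.706
outer loop
vertex 1.673 -0.117 -3.195
vertex 1.042 -0.084 -3.58
vertex 1.358 0.333 -3.056
endloop
endfacet
facet normal 0.693 0.280 0.664
outer loop
vertex 1.673 -0.117 -3.195
vertex 1.358 0.333 -3.056
vertex 0.829 -1.109 -1.895
endloop
endfacet
facet normal 0.692 0.281 0.664
outer loop
vertex 0.829 -1.109 -1.895
vertex 1.358 0.333 -3.056
vertex 0.514 -0.659 -1.757
endloop
endfacet
facet normal -0.459 -0.538 0.707
outer loop
vertex 0.829 -1.109 -1.895
vertex 0.514 -0.659 -1.757
vertex 0.198 -1.076 -2.28
endloop
endfacet

endsolid


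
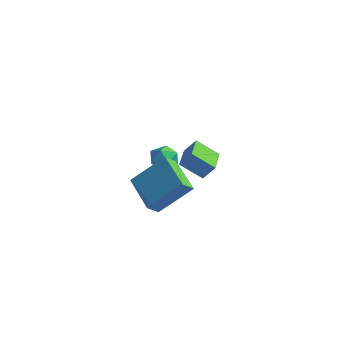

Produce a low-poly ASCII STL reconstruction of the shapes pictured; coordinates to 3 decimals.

solid 
facet normal -0.598 0.708 0.375
outer loop
vertex -1.819 0.123 1.508
vertex -2.429 -0.375 1.476
vertex -1.982 -0.341 2.125
endloop
endfacet
facet normal 0.070 0.788 0.611
outer loop
vertex -1.819 0.123 1.508
vertex -1.982 -0.341 2.125
vertex -1.234 -0.233 1.9
endloop
endfacet
facet normal 0.497 0.867 0.045
outer loop
vertex -1.819 0.123 1.508
vertex -1.234 -0.233 1.9
vertex -1.218 -0.201 1.112
endloop
endfacet
facet normal 0.093 0.835 -0.542
outer loop
vertex -1.819 0.123 1.508
vertex -1.218 -0.201 1.112
vertex -1.957 -0.289 0.85
endloop
endfacet
facet normal -0.584 0.737 -0.339
outer loop
vertex -1.819 0.123 1.508
vertex -1.957 -0.289 0.85
vertex -2.429 -0.375 1.476
endloop
endfacet
facet normal 0.258 0.188 0.948
outer loop
vertex -1.234 -0.233 1.9
vertex -1.982 -0.341 2.125
vertex -1.483 -0.951 2.11
endloop
endfacet
facet normal -0.824 0.059 0.564
outer loop
vertex -1.982 -0.341 2.125
vertex -2.429 -0.375 1.476
vertex -2.222 -1.039 1.848
endloop
endfacet
facet normal -0.801 0.105 -0.589
outer loop
vertex -2.429 -0.375 1.476
vertex -1.957 -0.289 0.85
vertex -2.206 -1.007 1.06
endloop
endfacet
facet normal 0.294 0.263 -0.919
outer loop
vertex -1.957 -0.289 0.85
vertex -1.218 -0.201 1.112
vertex -1.458 -0.899 0.835
endloop
endfacet
facet normal 0.949 0.314 0.032
outer loop
vertex -1.218 -0.201 1.112
vertex -1.234 -0.233 1.9
vertex -1.011 -0.865 1.484
endloop
endfacet
facet normal -0.093 -0.835 0.542
outer loop
vertex -1.621 -1.363 1.452
vertex -1.483 -0.951 2.11
vertex -2.222 -1.039 1.848
endloop
endfacet
facet normal -0.497 -0.867 -0.045
outer loop
vertex -1.621 -1.363 1.452
vertex -2.222 -1.039 1.848
vertex -2.206 -1.007 1.06
endloop
endfacet
facet normal -0.070 -0.788 -0.611
outer loop
vertex -1.621 -1.363 1.452
vertex -2.206 -1.007 1.06
vertex -1.458 -0.899 0.835
endloop
endfacet
facet normal 0.598 -0.708 -0.375
outer loop
vertex -1.621 -1.363 1.452
vertex -1.458 -0.899 0.835
vertex -1.011 -0.865 1.484
endloop
endfacet
facet normal 0.584 -0.737 0.339
outer loop
vertex -1.621 -1.363 1.452
vertex -1.011 -0.865 1.484
vertex -1.483 -0.951 2.11
endloop
endfacet
facet normal -0.294 -0.263 0.919
outer loop
vertex -2.222 -1.039 1.848
vertex -1.483 -0.951 2.11
vertex -1.982 -0.341 2.125
endloop
endfacet
facet normal -0.949 -0.314 -0.032
outer loop
vertex -2.206 -1.007 1.06
vertex -2.222 -1.039 1.848
vertex -2.429 -0.375 1.476
endloop
endfacet
facet normal -0.258 -0.188 -0.948
outer loop
vertex -1.458 -0.899 0.835
vertex -2.206 -1.007 1.06
vertex -1.957 -0.289 0.85
endloop
endfacet
facet normal 0.824 -0.059 -0.564
outer loop
vertex -1.011 -0.865 1.484
vertex -1.458 -0.899 0.835
vertex -1.218 -0.201 1.112
endloop
endfacet
facet normal 0.801 -0.105 0.589
outer loop
vertex -1.483 -0.951 2.11
vertex -1.011 -0.865 1.484
vertex -1.234 -0.233 1.9
endloop
endfacet
facet normal -0.437 -0.572 -0.695
outer loop
vertex 2.005 -3.77 0.447
vertex 0.15 -3.505 1.395
vertex 1.868 -3.121 -0.001
endloop
endfacet
facet normal 0.883 -0.126 -0.452
outer loop
vertex 2.79 -1.915 1.465
vertex 2.005 -3.77 0.447
vertex 1.868 -3.121 -0.001
endloop
endfacet
facet normal -0.437 -0.571 -0.695
outer loop
vertex 1.868 -3.121 -0.001
vertex 0.15 -3.505 1.395
vertex 0.013 -2.856 0.948
endloop
endfacet
facet normal -0.171 0.811 -0.560
outer loop
vertex 0.013 -2.856 0.948
vertex 2.79 -1.915 1.465
vertex 1.868 -3.121 -0.001
endloop
endfacet
facet normal 0.170 -0.811 0.560
outer loop
vertex 2.005 -3.77 0.447
vertex 1.072 -2.299 2.861
vertex 0.15 -3.505 1.395
endloop
endfacet
facet normal 0.883 -0.125 -0.453
outer loop
vertex 2.927 -2.564 1.912
vertex 2.005 -3.77 0.447
vertex 2.79 -1.915 1.465
endloop
endfacet
facet normal 0.171 -0.811 0.560
outer loop
vertex 2.927 -2.564 1.912
vertex 1.072 -2.299 2.861
vertex 2.005 -3.77 0.447
endloop
endfacet
facet normal -0.883 0.125 0.452
outer loop
vertex 0.15 -3.505 1.395
vertex 1.072 -2.299 2.861
vertex 0.013 -2.856 0.948
endloop
endfacet
facet normal -0.170 0.811 -0.560
outer loop
vertex 0.935 -1.65 2.413
vertex 2.79 -1.915 1.465
vertex 0.013 -2.856 0.948
endloop
endfacet
facet normal -0.883 0.126 0.452
outer loop
vertex 0.013 -2.856 0.948
vertex 1.072 -2.299 2.861
vertex 0.935 -1.65 2.413
endloop
endfacet
facet normal 0.437 0.571 0.695
outer loop
vertex 0.935 -1.65 2.413
vertex 2.927 -2.564 1.912
vertex 2.79 -1.915 1.465
endloop
endfacet
facet normal 0.437 0.572 0.694
outer loop
vertex 1.072 -2.299 2.861
vertex 2.927 -2.564 1.912
vertex 0.935 -1.65 2.413
endloop
endfacet
facet normal -0.772 0.629 0.088
outer loop
vertex 2.651 -2.319 3.756
vertex 3.026 -1.95 4.411
vertex 3.22 -1.512 2.974
endloop
endfacet
facet normal -0.447 -0.440 -0.779
outer loop
vertex 4.494 -2.55 2.829
vertex 2.651 -2.319 3.756
vertex 3.22 -1.512 2.974
endloop
endfacet
facet normal -0.773 0.629 0.087
outer loop
vertex 3.22 -1.512 2.974
vertex 3.026 -1.95 4.411
vertex 3.595 -1.142 3.629
endloop
endfacet
facet normal 0.452 0.641 -0.621
outer loop
vertex 3.595 -1.142 3.629
vertex 4.494 -2.55 2.829
vertex 3.22 -1.512 2.974
endloop
endfacet
facet normal -0.452 -0.641 0.620
outer loop
vertex 2.651 -2.319 3.756
vertex 4.3 -2.988 4.266
vertex 3.026 -1.95 4.411
endloop
endfacet
facet normal -0.447 -0.439 -0.779
outer loop
vertex 3.925 -3.358 3.611
vertex 2.651 -2.319 3.756
vertex 4.494 -2.55 2.829
endloop
endfacet
facet normal -0.452 -0.641 0.621
outer loop
vertex 3.925 -3.358 3.611
vertex 4.3 -2.988 4.266
vertex 2.651 -2.319 3.756
endloop
endfacet
facet normal 0.447 0.440 0.779
outer loop
vertex 3.026 -1.95 4.411
vertex 4.3 -2.988 4.266
vertex 3.595 -1.142 3.629
endloop
endfacet
facet normal 0.452 0.641 -0.620
outer loop
vertex 4.869 -2.181 3.484
vertex 4.494 -2.55 2.829
vertex 3.595 -1.142 3.629
endloop
endfacet
facet normal 0.447 0.440 0.779
outer loop
vertex 3.595 -1.142 3.629
vertex 4.3 -2.988 4.266
vertex 4.869 -2.181 3.484
endloop
endfacet
facet normal 0.772 -0.629 -0.088
outer loop
vertex 4.869 -2.181 3.484
vertex 3.925 -3.358 3.611
vertex 4.494 -2.55 2.829
endloop
endfacet
facet normal 0.773 -0.629 -0.087
outer loop
vertex 4.3 -2.988 4.266
vertex 3.925 -3.358 3.611
vertex 4.869 -2.181 3.484
endloop
endfacet

endsolid
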